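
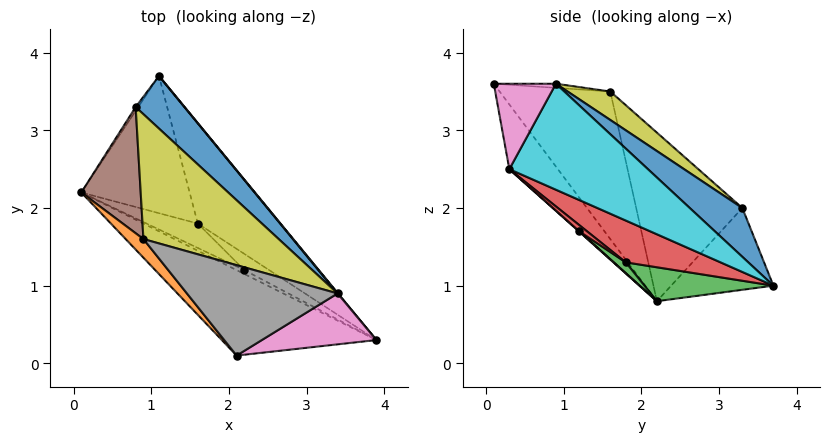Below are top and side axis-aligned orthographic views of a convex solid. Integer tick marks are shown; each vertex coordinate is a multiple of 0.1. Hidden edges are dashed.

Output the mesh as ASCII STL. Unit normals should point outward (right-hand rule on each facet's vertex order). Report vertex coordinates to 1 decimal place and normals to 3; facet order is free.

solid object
 facet normal -0.205 -0.848 -0.489
  outer loop
   vertex 2.1 0.1 3.6
   vertex 0.1 2.2 0.8
   vertex 3.9 0.3 2.5
  endloop
 endfacet
 facet normal -0.780 -0.618 0.094
  outer loop
   vertex 0.9 1.6 3.5
   vertex 0.1 2.2 0.8
   vertex 2.1 0.1 3.6
  endloop
 endfacet
 facet normal 0.298 -0.072 -0.952
  outer loop
   vertex 1.6 1.8 1.3
   vertex 0.1 2.2 0.8
   vertex 1.1 3.7 1.0
  endloop
 endfacet
 facet normal 0.451 -0.022 -0.892
  outer loop
   vertex 1.6 1.8 1.3
   vertex 1.1 3.7 1.0
   vertex 3.9 0.3 2.5
  endloop
 endfacet
 facet normal -0.830 0.557 -0.026
  outer loop
   vertex 0.8 3.3 2.0
   vertex 1.1 3.7 1.0
   vertex 0.1 2.2 0.8
  endloop
 endfacet
 facet normal -0.918 0.231 0.323
  outer loop
   vertex 0.8 3.3 2.0
   vertex 0.1 2.2 0.8
   vertex 0.9 1.6 3.5
  endloop
 endfacet
 facet normal 0.429 -0.697 0.575
  outer loop
   vertex 3.4 0.9 3.6
   vertex 2.1 0.1 3.6
   vertex 3.9 0.3 2.5
  endloop
 endfacet
 facet normal -0.027 0.045 0.999
  outer loop
   vertex 3.4 0.9 3.6
   vertex 0.9 1.6 3.5
   vertex 2.1 0.1 3.6
  endloop
 endfacet
 facet normal 0.155 0.659 0.736
  outer loop
   vertex 3.4 0.9 3.6
   vertex 0.8 3.3 2.0
   vertex 0.9 1.6 3.5
  endloop
 endfacet
 facet normal 0.771 0.637 0.003
  outer loop
   vertex 3.4 0.9 3.6
   vertex 3.9 0.3 2.5
   vertex 1.1 3.7 1.0
  endloop
 endfacet
 facet normal 0.444 0.778 0.444
  outer loop
   vertex 3.4 0.9 3.6
   vertex 1.1 3.7 1.0
   vertex 0.8 3.3 2.0
  endloop
 endfacet
 facet normal 0.041 -0.619 -0.784
  outer loop
   vertex 2.2 1.2 1.7
   vertex 3.9 0.3 2.5
   vertex 0.1 2.2 0.8
  endloop
 endfacet
 facet normal 0.190 -0.406 -0.894
  outer loop
   vertex 2.2 1.2 1.7
   vertex 0.1 2.2 0.8
   vertex 1.6 1.8 1.3
  endloop
 endfacet
 facet normal 0.225 -0.375 -0.899
  outer loop
   vertex 2.2 1.2 1.7
   vertex 1.6 1.8 1.3
   vertex 3.9 0.3 2.5
  endloop
 endfacet
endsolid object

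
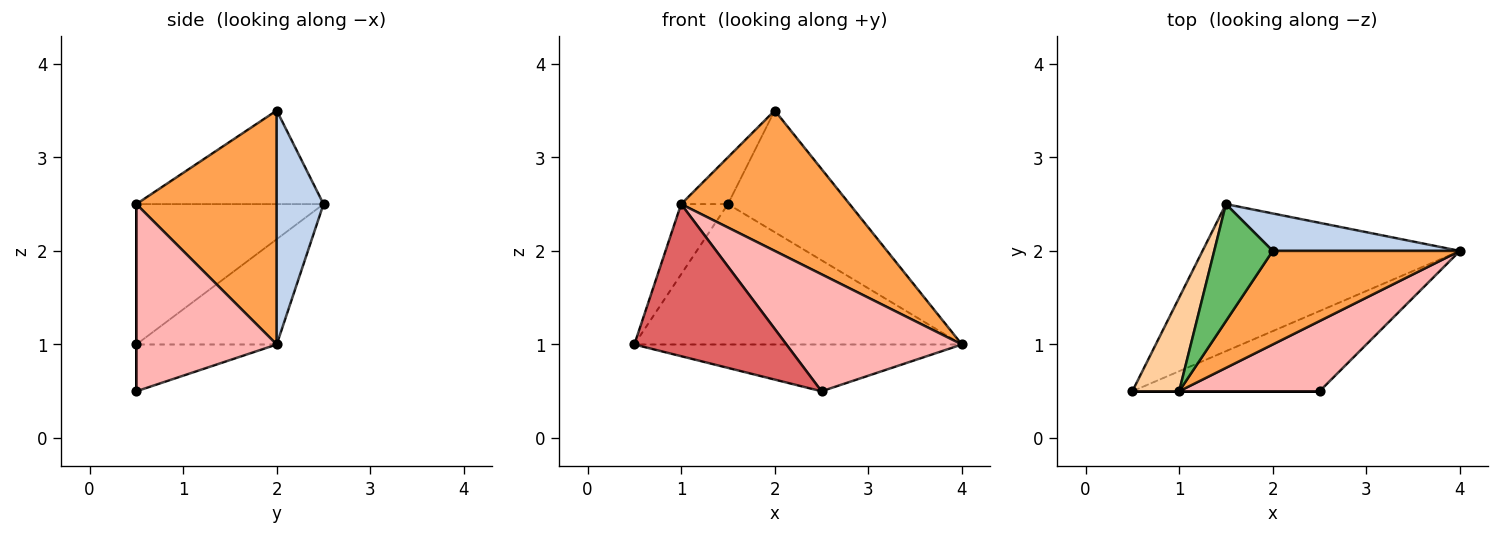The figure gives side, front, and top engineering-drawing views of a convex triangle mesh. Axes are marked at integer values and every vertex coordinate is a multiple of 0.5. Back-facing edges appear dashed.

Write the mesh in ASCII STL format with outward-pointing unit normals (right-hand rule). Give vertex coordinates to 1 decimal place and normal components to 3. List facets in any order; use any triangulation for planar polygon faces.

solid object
 facet normal -0.284 0.662 -0.694
  outer loop
   vertex 1.5 2.5 2.5
   vertex 4.0 2.0 1.0
   vertex 0.5 0.5 1.0
  endloop
 endfacet
 facet normal 0.345 0.897 0.276
  outer loop
   vertex 2.0 2.0 3.5
   vertex 4.0 2.0 1.0
   vertex 1.5 2.5 2.5
  endloop
 endfacet
 facet normal 0.570 -0.684 0.456
  outer loop
   vertex 1.0 0.5 2.5
   vertex 4.0 2.0 1.0
   vertex 2.0 2.0 3.5
  endloop
 endfacet
 facet normal -0.923 0.231 0.308
  outer loop
   vertex 1.0 0.5 2.5
   vertex 1.5 2.5 2.5
   vertex 0.5 0.5 1.0
  endloop
 endfacet
 facet normal -0.830 0.207 0.518
  outer loop
   vertex 1.0 0.5 2.5
   vertex 2.0 2.0 3.5
   vertex 1.5 2.5 2.5
  endloop
 endfacet
 facet normal -0.211 0.493 -0.844
  outer loop
   vertex 2.5 0.5 0.5
   vertex 0.5 0.5 1.0
   vertex 4.0 2.0 1.0
  endloop
 endfacet
 facet normal 0.000 -1.000 0.000
  outer loop
   vertex 2.5 0.5 0.5
   vertex 1.0 0.5 2.5
   vertex 0.5 0.5 1.0
  endloop
 endfacet
 facet normal 0.566 -0.707 0.424
  outer loop
   vertex 2.5 0.5 0.5
   vertex 4.0 2.0 1.0
   vertex 1.0 0.5 2.5
  endloop
 endfacet
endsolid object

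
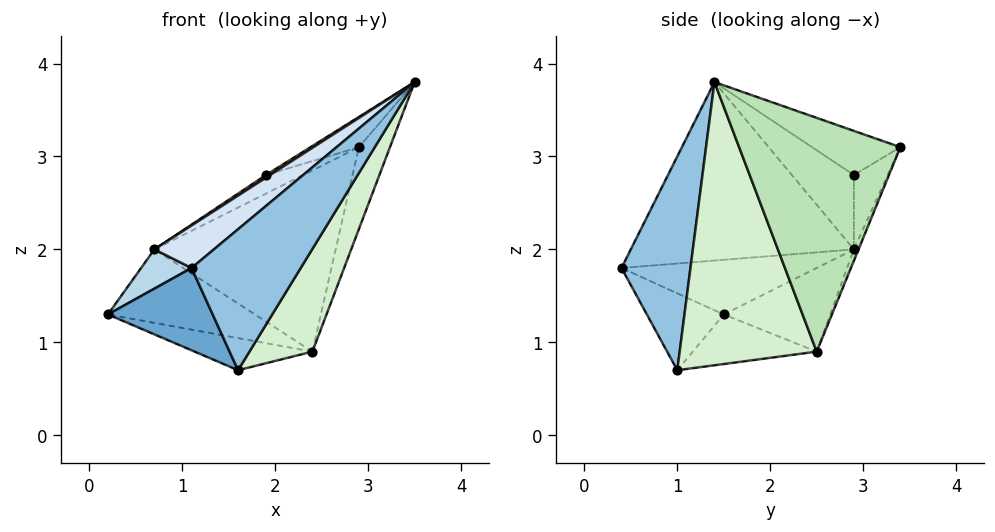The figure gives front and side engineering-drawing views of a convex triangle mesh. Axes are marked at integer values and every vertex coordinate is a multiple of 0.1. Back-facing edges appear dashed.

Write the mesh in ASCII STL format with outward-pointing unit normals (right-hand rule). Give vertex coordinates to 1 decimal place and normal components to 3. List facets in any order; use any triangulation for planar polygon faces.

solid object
 facet normal -0.483 -0.658 -0.578
  outer loop
   vertex 1.1 0.4 1.8
   vertex 0.2 1.5 1.3
   vertex 1.6 1.0 0.7
  endloop
 endfacet
 facet normal 0.522 -0.826 -0.213
  outer loop
   vertex 1.1 0.4 1.8
   vertex 1.6 1.0 0.7
   vertex 3.5 1.4 3.8
  endloop
 endfacet
 facet normal -0.622 -0.161 0.766
  outer loop
   vertex 0.7 2.9 2.0
   vertex 0.2 1.5 1.3
   vertex 1.1 0.4 1.8
  endloop
 endfacet
 facet normal -0.592 -0.158 0.790
  outer loop
   vertex 0.7 2.9 2.0
   vertex 1.1 0.4 1.8
   vertex 3.5 1.4 3.8
  endloop
 endfacet
 facet normal -0.374 0.205 0.905
  outer loop
   vertex 1.9 2.9 2.8
   vertex 3.5 1.4 3.8
   vertex 2.9 3.4 3.1
  endloop
 endfacet
 facet normal -0.554 -0.037 0.831
  outer loop
   vertex 1.9 2.9 2.8
   vertex 0.7 2.9 2.0
   vertex 3.5 1.4 3.8
  endloop
 endfacet
 facet normal -0.474 0.521 0.710
  outer loop
   vertex 1.9 2.9 2.8
   vertex 2.9 3.4 3.1
   vertex 0.7 2.9 2.0
  endloop
 endfacet
 facet normal -0.024 0.927 -0.374
  outer loop
   vertex 2.4 2.5 0.9
   vertex 0.7 2.9 2.0
   vertex 2.9 3.4 3.1
  endloop
 endfacet
 facet normal -0.293 0.278 -0.915
  outer loop
   vertex 2.4 2.5 0.9
   vertex 1.6 1.0 0.7
   vertex 0.2 1.5 1.3
  endloop
 endfacet
 facet normal -0.375 0.518 -0.768
  outer loop
   vertex 2.4 2.5 0.9
   vertex 0.2 1.5 1.3
   vertex 0.7 2.9 2.0
  endloop
 endfacet
 facet normal 0.940 0.181 -0.288
  outer loop
   vertex 2.4 2.5 0.9
   vertex 2.9 3.4 3.1
   vertex 3.5 1.4 3.8
  endloop
 endfacet
 facet normal 0.812 -0.373 -0.449
  outer loop
   vertex 2.4 2.5 0.9
   vertex 3.5 1.4 3.8
   vertex 1.6 1.0 0.7
  endloop
 endfacet
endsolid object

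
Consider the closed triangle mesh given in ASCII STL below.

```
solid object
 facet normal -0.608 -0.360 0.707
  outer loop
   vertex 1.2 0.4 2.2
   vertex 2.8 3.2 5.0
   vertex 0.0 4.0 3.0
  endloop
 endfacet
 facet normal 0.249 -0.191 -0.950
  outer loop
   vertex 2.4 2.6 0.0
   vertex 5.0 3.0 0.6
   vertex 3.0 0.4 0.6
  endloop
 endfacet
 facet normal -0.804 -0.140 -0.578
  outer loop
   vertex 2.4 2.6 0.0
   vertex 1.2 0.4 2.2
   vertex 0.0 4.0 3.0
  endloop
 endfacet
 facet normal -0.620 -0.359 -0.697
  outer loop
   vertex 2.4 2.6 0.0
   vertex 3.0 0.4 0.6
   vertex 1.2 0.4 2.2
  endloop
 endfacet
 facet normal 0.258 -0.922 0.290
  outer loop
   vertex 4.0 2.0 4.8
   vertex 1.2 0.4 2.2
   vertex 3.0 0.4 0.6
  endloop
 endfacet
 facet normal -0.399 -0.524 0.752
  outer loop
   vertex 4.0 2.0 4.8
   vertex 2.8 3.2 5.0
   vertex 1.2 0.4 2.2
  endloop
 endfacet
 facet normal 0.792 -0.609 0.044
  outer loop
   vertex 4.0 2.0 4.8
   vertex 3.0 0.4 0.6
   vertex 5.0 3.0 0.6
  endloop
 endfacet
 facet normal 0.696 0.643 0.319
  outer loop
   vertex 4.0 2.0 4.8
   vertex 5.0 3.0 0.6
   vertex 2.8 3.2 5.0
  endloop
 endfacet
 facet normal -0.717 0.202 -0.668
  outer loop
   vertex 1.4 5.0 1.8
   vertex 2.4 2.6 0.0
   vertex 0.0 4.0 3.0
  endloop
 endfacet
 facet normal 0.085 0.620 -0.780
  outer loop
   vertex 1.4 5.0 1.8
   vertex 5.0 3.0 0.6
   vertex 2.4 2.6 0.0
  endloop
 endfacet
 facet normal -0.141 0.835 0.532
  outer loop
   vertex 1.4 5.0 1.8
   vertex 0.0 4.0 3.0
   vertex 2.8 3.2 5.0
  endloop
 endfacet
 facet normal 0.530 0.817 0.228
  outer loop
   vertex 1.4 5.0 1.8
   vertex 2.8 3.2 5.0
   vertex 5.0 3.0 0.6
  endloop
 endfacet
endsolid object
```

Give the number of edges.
18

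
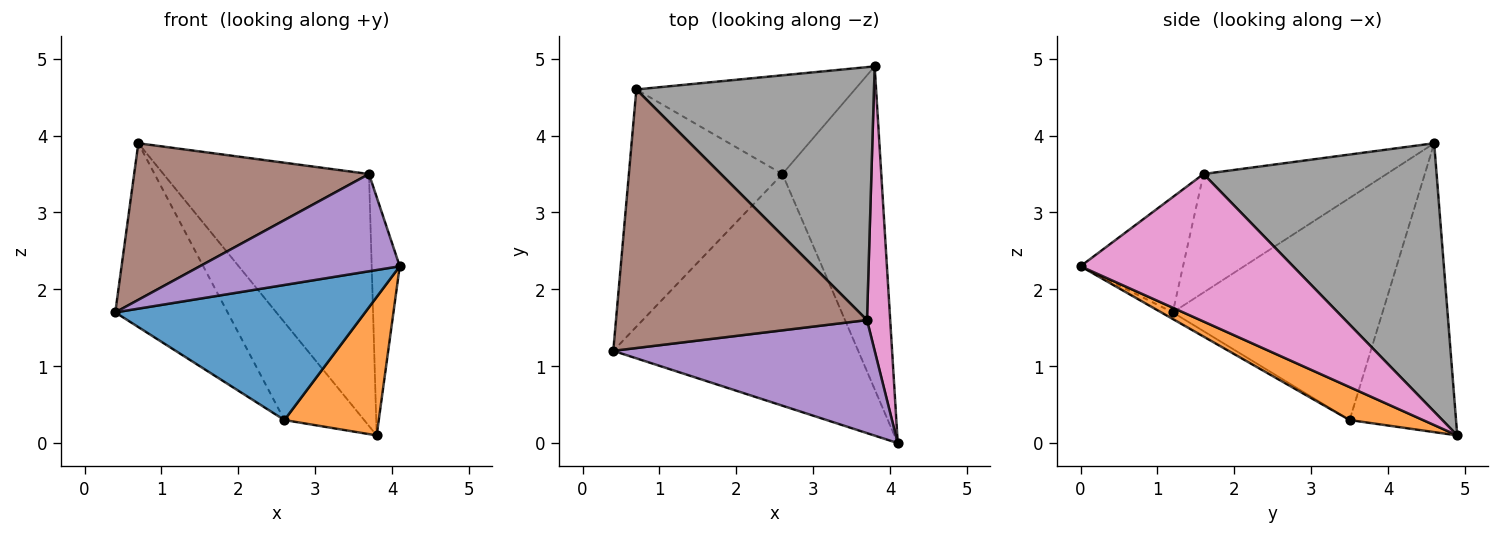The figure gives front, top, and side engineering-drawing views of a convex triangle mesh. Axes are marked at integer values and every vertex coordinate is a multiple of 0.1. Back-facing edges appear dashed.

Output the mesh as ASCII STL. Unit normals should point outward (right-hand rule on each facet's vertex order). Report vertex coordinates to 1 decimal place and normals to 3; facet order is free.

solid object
 facet normal -0.023 -0.503 -0.864
  outer loop
   vertex 2.6 3.5 0.3
   vertex 4.1 0.0 2.3
   vertex 0.4 1.2 1.7
  endloop
 endfacet
 facet normal 0.293 -0.377 -0.879
  outer loop
   vertex 2.6 3.5 0.3
   vertex 3.8 4.9 0.1
   vertex 4.1 0.0 2.3
  endloop
 endfacet
 facet normal -0.753 0.403 -0.520
  outer loop
   vertex 2.6 3.5 0.3
   vertex 0.4 1.2 1.7
   vertex 0.7 4.6 3.9
  endloop
 endfacet
 facet normal -0.685 0.513 -0.518
  outer loop
   vertex 2.6 3.5 0.3
   vertex 0.7 4.6 3.9
   vertex 3.8 4.9 0.1
  endloop
 endfacet
 facet normal -0.317 -0.618 0.719
  outer loop
   vertex 3.7 1.6 3.5
   vertex 0.4 1.2 1.7
   vertex 4.1 0.0 2.3
  endloop
 endfacet
 facet normal -0.374 -0.480 0.793
  outer loop
   vertex 3.7 1.6 3.5
   vertex 0.7 4.6 3.9
   vertex 0.4 1.2 1.7
  endloop
 endfacet
 facet normal 0.980 0.129 0.154
  outer loop
   vertex 3.7 1.6 3.5
   vertex 4.1 0.0 2.3
   vertex 3.8 4.9 0.1
  endloop
 endfacet
 facet normal 0.625 0.551 0.553
  outer loop
   vertex 3.7 1.6 3.5
   vertex 3.8 4.9 0.1
   vertex 0.7 4.6 3.9
  endloop
 endfacet
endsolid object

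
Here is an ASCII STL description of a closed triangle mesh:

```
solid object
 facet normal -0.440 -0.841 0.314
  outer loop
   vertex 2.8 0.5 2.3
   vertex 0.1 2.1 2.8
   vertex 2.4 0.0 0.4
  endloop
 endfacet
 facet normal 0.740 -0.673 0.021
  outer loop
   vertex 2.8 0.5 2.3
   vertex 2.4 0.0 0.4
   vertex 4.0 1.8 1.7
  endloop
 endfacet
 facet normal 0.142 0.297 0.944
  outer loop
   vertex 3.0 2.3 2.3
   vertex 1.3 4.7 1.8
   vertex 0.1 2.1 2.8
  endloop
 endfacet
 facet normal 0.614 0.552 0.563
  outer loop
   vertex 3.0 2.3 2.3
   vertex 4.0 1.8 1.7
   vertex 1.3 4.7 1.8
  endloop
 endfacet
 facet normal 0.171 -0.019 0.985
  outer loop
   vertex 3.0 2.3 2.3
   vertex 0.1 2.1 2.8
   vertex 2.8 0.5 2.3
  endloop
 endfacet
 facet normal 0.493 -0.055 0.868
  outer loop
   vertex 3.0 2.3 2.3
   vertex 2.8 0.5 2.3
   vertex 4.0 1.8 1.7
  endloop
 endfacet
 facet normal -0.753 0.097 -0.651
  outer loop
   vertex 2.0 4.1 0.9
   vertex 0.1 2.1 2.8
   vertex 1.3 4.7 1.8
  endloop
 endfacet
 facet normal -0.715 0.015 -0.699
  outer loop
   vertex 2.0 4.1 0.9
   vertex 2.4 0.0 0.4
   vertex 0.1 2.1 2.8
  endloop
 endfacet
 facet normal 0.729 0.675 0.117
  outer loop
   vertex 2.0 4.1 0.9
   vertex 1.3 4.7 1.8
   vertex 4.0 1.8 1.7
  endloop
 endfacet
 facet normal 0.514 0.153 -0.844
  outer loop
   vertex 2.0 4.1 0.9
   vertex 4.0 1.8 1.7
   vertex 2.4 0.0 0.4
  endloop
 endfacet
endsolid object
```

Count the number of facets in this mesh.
10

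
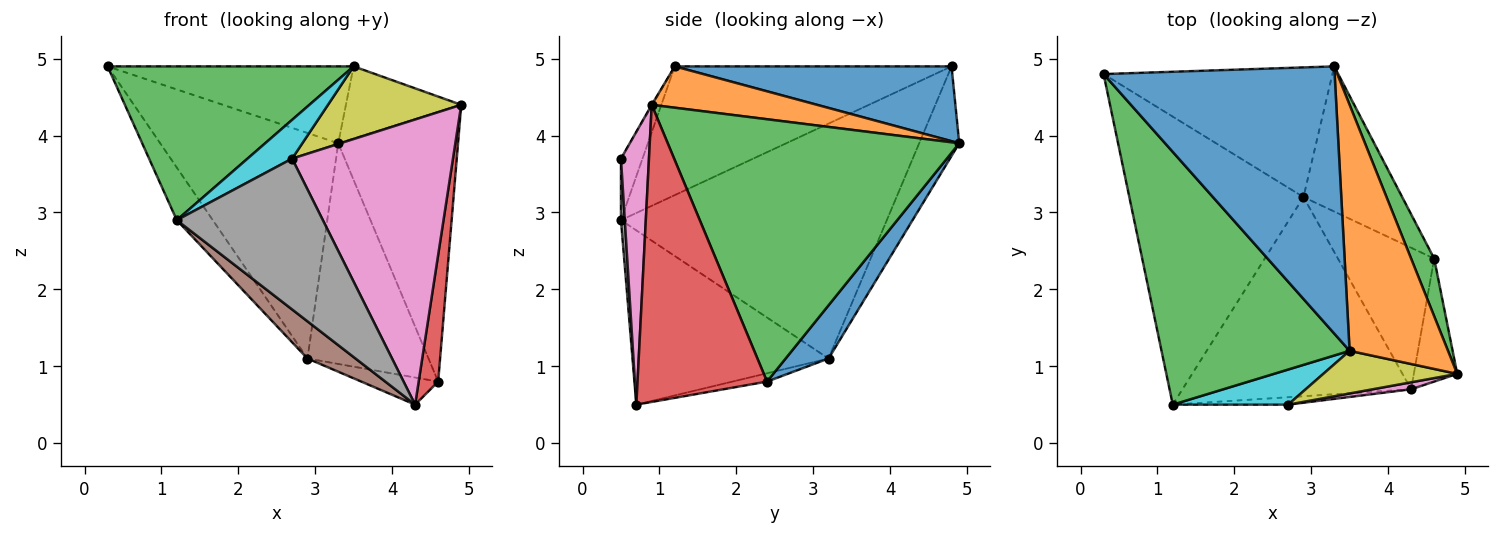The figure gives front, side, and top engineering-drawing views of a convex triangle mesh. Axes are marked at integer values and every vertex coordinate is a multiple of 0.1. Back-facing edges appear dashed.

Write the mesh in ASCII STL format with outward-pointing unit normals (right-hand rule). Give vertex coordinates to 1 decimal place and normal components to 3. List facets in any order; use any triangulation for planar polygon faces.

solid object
 facet normal 0.297 0.264 0.918
  outer loop
   vertex 3.5 1.2 4.9
   vertex 3.3 4.9 3.9
   vertex 0.3 4.8 4.9
  endloop
 endfacet
 facet normal 0.374 0.261 0.890
  outer loop
   vertex 3.5 1.2 4.9
   vertex 4.9 0.9 4.4
   vertex 3.3 4.9 3.9
  endloop
 endfacet
 facet normal -0.505 -0.449 0.738
  outer loop
   vertex 3.5 1.2 4.9
   vertex 0.3 4.8 4.9
   vertex 1.2 0.5 2.9
  endloop
 endfacet
 facet normal -0.191 0.851 -0.489
  outer loop
   vertex 2.9 3.2 1.1
   vertex 0.3 4.8 4.9
   vertex 3.3 4.9 3.9
  endloop
 endfacet
 facet normal -0.799 0.108 -0.592
  outer loop
   vertex 2.9 3.2 1.1
   vertex 1.2 0.5 2.9
   vertex 0.3 4.8 4.9
  endloop
 endfacet
 facet normal -0.600 -0.147 -0.787
  outer loop
   vertex 2.9 3.2 1.1
   vertex 4.3 0.7 0.5
   vertex 1.2 0.5 2.9
  endloop
 endfacet
 facet normal 0.171 -0.985 0.024
  outer loop
   vertex 2.7 0.5 3.7
   vertex 4.3 0.7 0.5
   vertex 4.9 0.9 4.4
  endloop
 endfacet
 facet normal 0.026 -0.998 -0.049
  outer loop
   vertex 2.7 0.5 3.7
   vertex 1.2 0.5 2.9
   vertex 4.3 0.7 0.5
  endloop
 endfacet
 facet normal -0.004 -0.863 0.506
  outer loop
   vertex 2.7 0.5 3.7
   vertex 4.9 0.9 4.4
   vertex 3.5 1.2 4.9
  endloop
 endfacet
 facet normal -0.337 -0.698 0.632
  outer loop
   vertex 2.7 0.5 3.7
   vertex 3.5 1.2 4.9
   vertex 1.2 0.5 2.9
  endloop
 endfacet
 facet normal 0.284 0.801 -0.527
  outer loop
   vertex 4.6 2.4 0.8
   vertex 2.9 3.2 1.1
   vertex 3.3 4.9 3.9
  endloop
 endfacet
 facet normal -0.084 0.188 -0.979
  outer loop
   vertex 4.6 2.4 0.8
   vertex 4.3 0.7 0.5
   vertex 2.9 3.2 1.1
  endloop
 endfacet
 facet normal 0.922 0.379 0.081
  outer loop
   vertex 4.6 2.4 0.8
   vertex 3.3 4.9 3.9
   vertex 4.9 0.9 4.4
  endloop
 endfacet
 facet normal 0.979 -0.147 -0.143
  outer loop
   vertex 4.6 2.4 0.8
   vertex 4.9 0.9 4.4
   vertex 4.3 0.7 0.5
  endloop
 endfacet
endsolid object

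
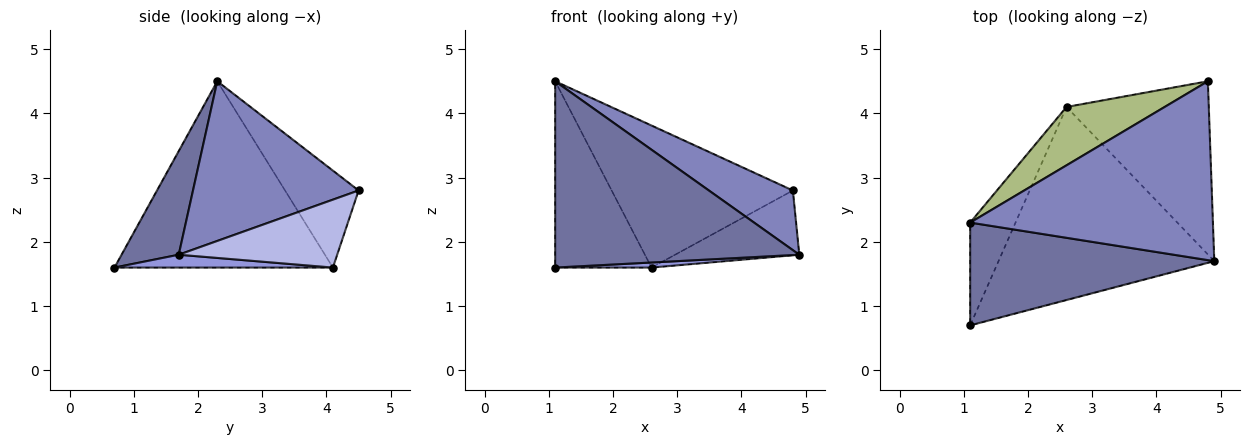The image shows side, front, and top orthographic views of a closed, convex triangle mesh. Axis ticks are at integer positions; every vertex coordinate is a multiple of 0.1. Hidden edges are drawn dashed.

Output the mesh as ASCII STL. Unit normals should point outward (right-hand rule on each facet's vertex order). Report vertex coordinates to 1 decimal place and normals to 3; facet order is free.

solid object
 facet normal 0.201 -0.858 0.473
  outer loop
   vertex 1.1 2.3 4.5
   vertex 1.1 0.7 1.6
   vertex 4.9 1.7 1.8
  endloop
 endfacet
 facet normal 0.529 -0.269 0.805
  outer loop
   vertex 1.1 2.3 4.5
   vertex 4.9 1.7 1.8
   vertex 4.8 4.5 2.8
  endloop
 endfacet
 facet normal 0.059 -0.026 -0.998
  outer loop
   vertex 2.6 4.1 1.6
   vertex 4.9 1.7 1.8
   vertex 1.1 0.7 1.6
  endloop
 endfacet
 facet normal 0.408 0.320 -0.855
  outer loop
   vertex 2.6 4.1 1.6
   vertex 4.8 4.5 2.8
   vertex 4.9 1.7 1.8
  endloop
 endfacet
 facet normal -0.893 0.394 -0.217
  outer loop
   vertex 2.6 4.1 1.6
   vertex 1.1 0.7 1.6
   vertex 1.1 2.3 4.5
  endloop
 endfacet
 facet normal -0.351 0.866 0.356
  outer loop
   vertex 2.6 4.1 1.6
   vertex 1.1 2.3 4.5
   vertex 4.8 4.5 2.8
  endloop
 endfacet
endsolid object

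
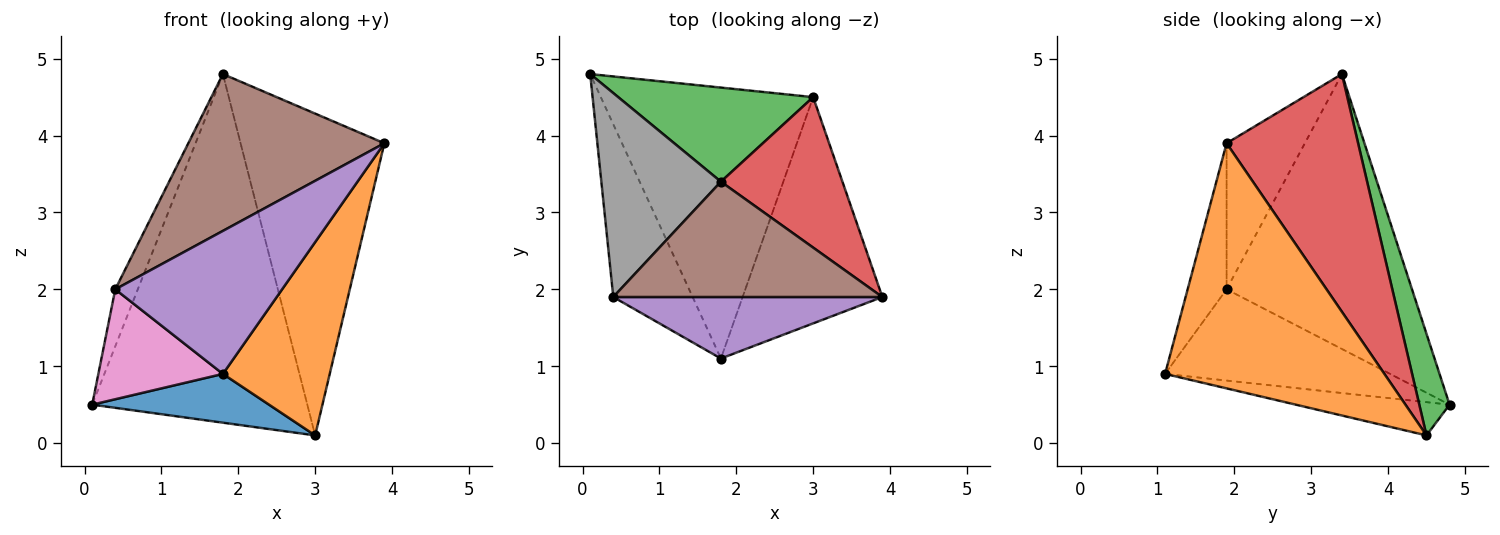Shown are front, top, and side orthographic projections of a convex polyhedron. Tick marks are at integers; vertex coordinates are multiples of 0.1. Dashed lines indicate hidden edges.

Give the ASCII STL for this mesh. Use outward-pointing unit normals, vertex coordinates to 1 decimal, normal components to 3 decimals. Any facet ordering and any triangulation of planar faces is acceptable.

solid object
 facet normal -0.152 -0.175 -0.973
  outer loop
   vertex 3.0 4.5 0.1
   vertex 1.8 1.1 0.9
   vertex 0.1 4.8 0.5
  endloop
 endfacet
 facet normal 0.800 -0.390 -0.456
  outer loop
   vertex 3.0 4.5 0.1
   vertex 3.9 1.9 3.9
   vertex 1.8 1.1 0.9
  endloop
 endfacet
 facet normal 0.135 0.957 0.258
  outer loop
   vertex 1.8 3.4 4.8
   vertex 3.0 4.5 0.1
   vertex 0.1 4.8 0.5
  endloop
 endfacet
 facet normal 0.638 0.698 0.326
  outer loop
   vertex 1.8 3.4 4.8
   vertex 3.9 1.9 3.9
   vertex 3.0 4.5 0.1
  endloop
 endfacet
 facet normal -0.210 -0.898 0.386
  outer loop
   vertex 0.4 1.9 2.0
   vertex 1.8 1.1 0.9
   vertex 3.9 1.9 3.9
  endloop
 endfacet
 facet normal -0.306 -0.767 0.564
  outer loop
   vertex 0.4 1.9 2.0
   vertex 3.9 1.9 3.9
   vertex 1.8 3.4 4.8
  endloop
 endfacet
 facet normal -0.696 -0.385 -0.606
  outer loop
   vertex 0.4 1.9 2.0
   vertex 0.1 4.8 0.5
   vertex 1.8 1.1 0.9
  endloop
 endfacet
 facet normal -0.911 0.111 0.396
  outer loop
   vertex 0.4 1.9 2.0
   vertex 1.8 3.4 4.8
   vertex 0.1 4.8 0.5
  endloop
 endfacet
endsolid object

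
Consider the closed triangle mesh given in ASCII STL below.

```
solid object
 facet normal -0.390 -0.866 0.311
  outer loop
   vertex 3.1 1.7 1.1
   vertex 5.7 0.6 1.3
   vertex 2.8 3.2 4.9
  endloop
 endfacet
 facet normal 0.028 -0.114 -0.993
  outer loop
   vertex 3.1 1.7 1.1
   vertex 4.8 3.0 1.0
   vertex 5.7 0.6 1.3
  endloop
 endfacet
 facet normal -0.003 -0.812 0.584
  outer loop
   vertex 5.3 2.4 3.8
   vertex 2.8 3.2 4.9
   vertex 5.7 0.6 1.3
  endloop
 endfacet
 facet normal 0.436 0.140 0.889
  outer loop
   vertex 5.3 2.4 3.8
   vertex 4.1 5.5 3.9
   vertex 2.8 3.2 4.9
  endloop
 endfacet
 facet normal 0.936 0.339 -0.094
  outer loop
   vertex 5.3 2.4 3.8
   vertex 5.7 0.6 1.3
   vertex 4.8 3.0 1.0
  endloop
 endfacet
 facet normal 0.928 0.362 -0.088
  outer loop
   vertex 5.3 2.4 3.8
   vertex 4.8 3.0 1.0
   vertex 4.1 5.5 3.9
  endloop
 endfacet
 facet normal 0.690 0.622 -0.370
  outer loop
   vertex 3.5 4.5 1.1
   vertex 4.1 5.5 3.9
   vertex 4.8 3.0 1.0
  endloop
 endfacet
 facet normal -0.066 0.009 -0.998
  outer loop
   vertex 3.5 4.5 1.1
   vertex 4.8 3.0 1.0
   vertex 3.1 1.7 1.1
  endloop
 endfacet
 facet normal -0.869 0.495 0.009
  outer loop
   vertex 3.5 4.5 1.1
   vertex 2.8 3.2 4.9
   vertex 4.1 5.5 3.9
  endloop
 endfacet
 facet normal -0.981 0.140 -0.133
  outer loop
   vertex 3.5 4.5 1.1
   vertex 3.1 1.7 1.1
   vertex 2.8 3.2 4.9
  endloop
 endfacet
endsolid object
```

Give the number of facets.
10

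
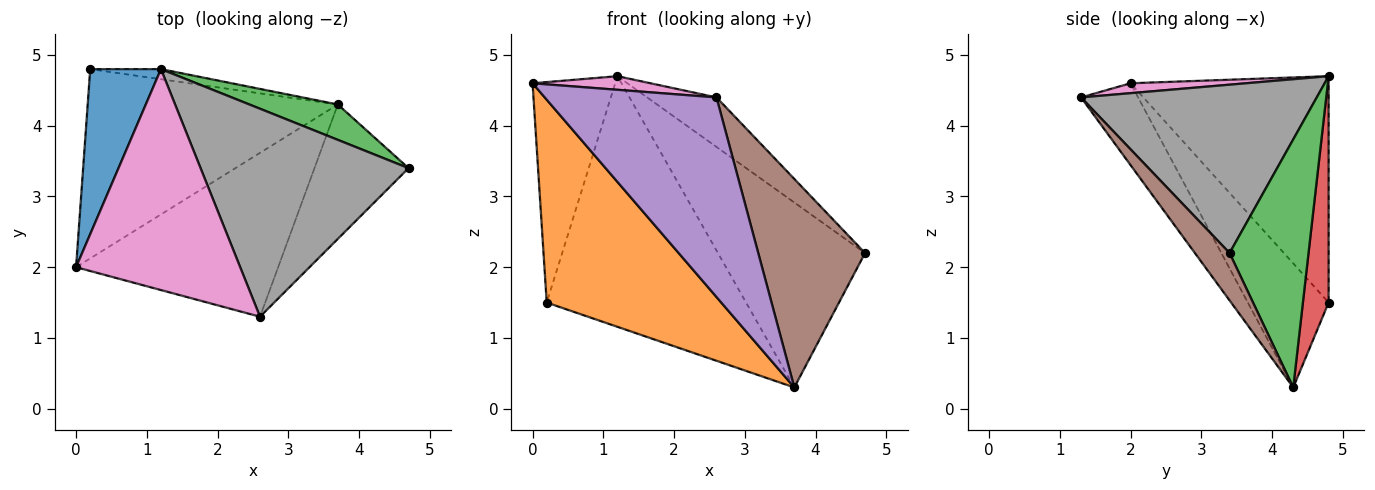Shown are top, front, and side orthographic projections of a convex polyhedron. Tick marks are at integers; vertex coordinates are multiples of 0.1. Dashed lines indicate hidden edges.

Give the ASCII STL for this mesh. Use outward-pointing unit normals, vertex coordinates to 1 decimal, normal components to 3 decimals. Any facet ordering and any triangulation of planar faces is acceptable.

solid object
 facet normal -0.887 0.370 0.277
  outer loop
   vertex 1.2 4.8 4.7
   vertex 0.2 4.8 1.5
   vertex 0.0 2.0 4.6
  endloop
 endfacet
 facet normal -0.321 -0.693 -0.646
  outer loop
   vertex 3.7 4.3 0.3
   vertex 0.0 2.0 4.6
   vertex 0.2 4.8 1.5
  endloop
 endfacet
 facet normal 0.466 0.869 0.166
  outer loop
   vertex 3.7 4.3 0.3
   vertex 1.2 4.8 4.7
   vertex 4.7 3.4 2.2
  endloop
 endfacet
 facet normal 0.128 0.991 -0.040
  outer loop
   vertex 3.7 4.3 0.3
   vertex 0.2 4.8 1.5
   vertex 1.2 4.8 4.7
  endloop
 endfacet
 facet normal -0.249 -0.749 -0.615
  outer loop
   vertex 2.6 1.3 4.4
   vertex 0.0 2.0 4.6
   vertex 3.7 4.3 0.3
  endloop
 endfacet
 facet normal 0.263 -0.811 -0.523
  outer loop
   vertex 2.6 1.3 4.4
   vertex 3.7 4.3 0.3
   vertex 4.7 3.4 2.2
  endloop
 endfacet
 facet normal 0.060 -0.061 0.996
  outer loop
   vertex 2.6 1.3 4.4
   vertex 1.2 4.8 4.7
   vertex 0.0 2.0 4.6
  endloop
 endfacet
 facet normal 0.619 0.182 0.764
  outer loop
   vertex 2.6 1.3 4.4
   vertex 4.7 3.4 2.2
   vertex 1.2 4.8 4.7
  endloop
 endfacet
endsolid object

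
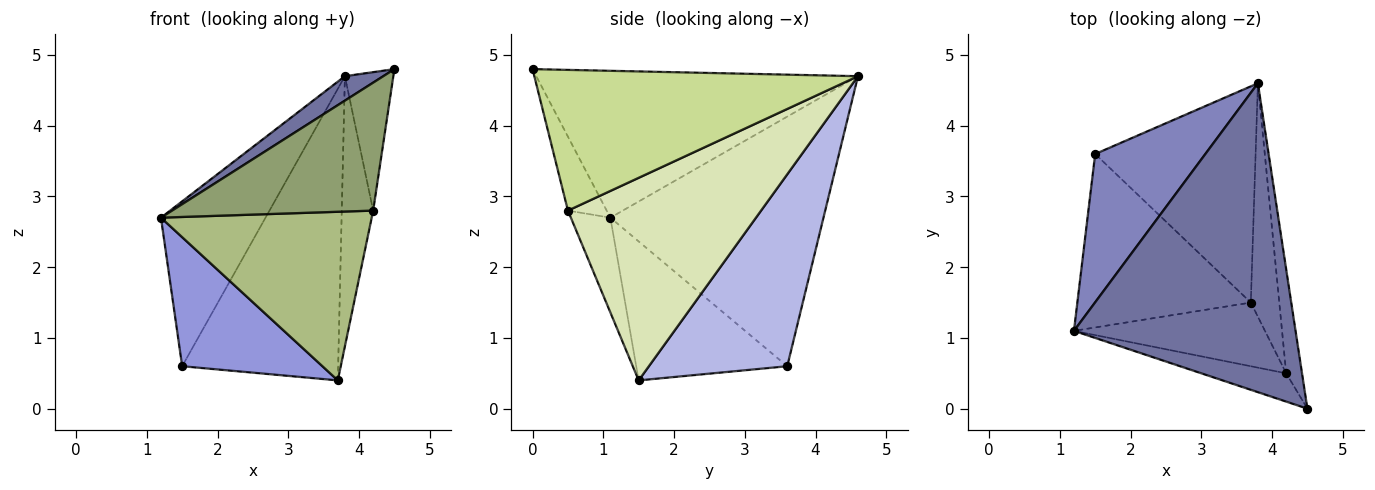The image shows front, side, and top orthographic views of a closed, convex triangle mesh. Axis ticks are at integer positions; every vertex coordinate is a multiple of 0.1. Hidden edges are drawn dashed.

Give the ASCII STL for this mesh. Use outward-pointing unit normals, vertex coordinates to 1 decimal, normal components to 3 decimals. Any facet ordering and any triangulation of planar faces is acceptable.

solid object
 facet normal -0.551 -0.066 0.832
  outer loop
   vertex 3.8 4.6 4.7
   vertex 1.2 1.1 2.7
   vertex 4.5 0.0 4.8
  endloop
 endfacet
 facet normal -0.835 0.410 0.368
  outer loop
   vertex 1.5 3.6 0.6
   vertex 1.2 1.1 2.7
   vertex 3.8 4.6 4.7
  endloop
 endfacet
 facet normal -0.541 -0.502 -0.675
  outer loop
   vertex 1.5 3.6 0.6
   vertex 3.7 1.5 0.4
   vertex 1.2 1.1 2.7
  endloop
 endfacet
 facet normal 0.580 0.654 -0.485
  outer loop
   vertex 1.5 3.6 0.6
   vertex 3.8 4.6 4.7
   vertex 3.7 1.5 0.4
  endloop
 endfacet
 facet normal -0.185 -0.960 -0.212
  outer loop
   vertex 4.2 0.5 2.8
   vertex 4.5 0.0 4.8
   vertex 1.2 1.1 2.7
  endloop
 endfacet
 facet normal -0.173 -0.921 -0.348
  outer loop
   vertex 4.2 0.5 2.8
   vertex 1.2 1.1 2.7
   vertex 3.7 1.5 0.4
  endloop
 endfacet
 facet normal 0.983 0.147 -0.111
  outer loop
   vertex 4.2 0.5 2.8
   vertex 3.8 4.6 4.7
   vertex 4.5 0.0 4.8
  endloop
 endfacet
 facet normal 0.978 0.159 -0.137
  outer loop
   vertex 4.2 0.5 2.8
   vertex 3.7 1.5 0.4
   vertex 3.8 4.6 4.7
  endloop
 endfacet
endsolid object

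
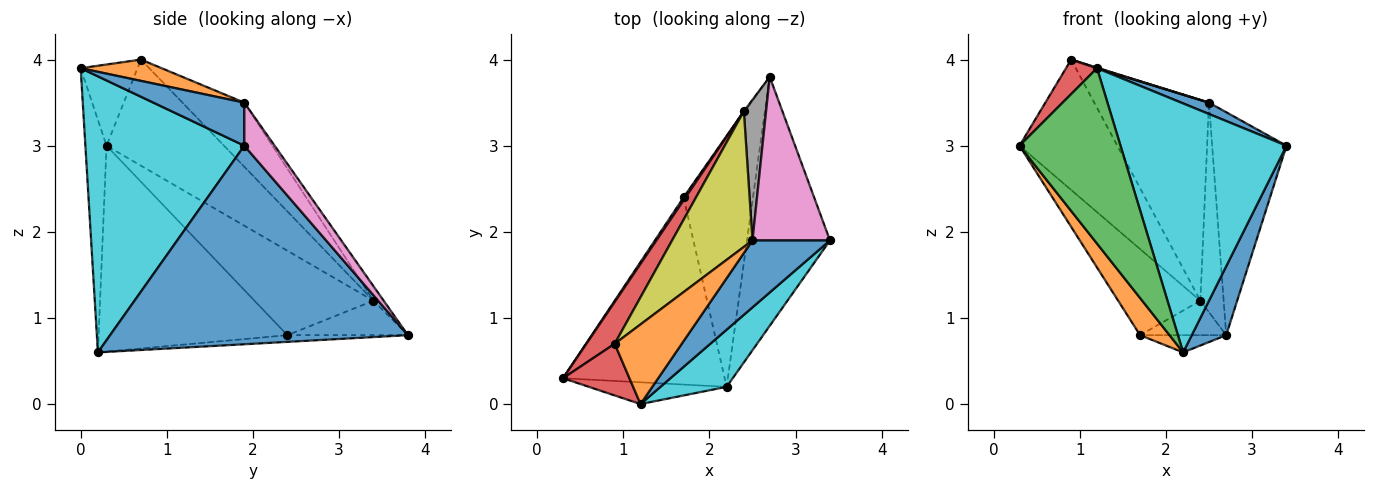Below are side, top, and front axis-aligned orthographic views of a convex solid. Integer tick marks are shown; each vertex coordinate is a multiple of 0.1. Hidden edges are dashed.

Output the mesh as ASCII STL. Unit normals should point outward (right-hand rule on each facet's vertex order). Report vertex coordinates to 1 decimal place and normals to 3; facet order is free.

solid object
 facet normal 0.917 -0.106 -0.384
  outer loop
   vertex 2.2 0.2 0.6
   vertex 2.7 3.8 0.8
   vertex 3.4 1.9 3.0
  endloop
 endfacet
 facet normal -0.781 -0.122 -0.613
  outer loop
   vertex 1.7 2.4 0.8
   vertex 2.2 0.2 0.6
   vertex 0.3 0.3 3.0
  endloop
 endfacet
 facet normal -0.096 0.068 -0.993
  outer loop
   vertex 1.7 2.4 0.8
   vertex 2.7 3.8 0.8
   vertex 2.2 0.2 0.6
  endloop
 endfacet
 facet normal -0.753 0.627 0.201
  outer loop
   vertex 2.4 3.4 1.2
   vertex 0.3 0.3 3.0
   vertex 0.9 0.7 4.0
  endloop
 endfacet
 facet normal -0.823 0.568 0.019
  outer loop
   vertex 2.4 3.4 1.2
   vertex 1.7 2.4 0.8
   vertex 0.3 0.3 3.0
  endloop
 endfacet
 facet normal -0.813 0.581 -0.029
  outer loop
   vertex 2.4 3.4 1.2
   vertex 2.7 3.8 0.8
   vertex 1.7 2.4 0.8
  endloop
 endfacet
 facet normal 0.312 0.766 0.562
  outer loop
   vertex 2.5 1.9 3.5
   vertex 3.4 1.9 3.0
   vertex 2.7 3.8 0.8
  endloop
 endfacet
 facet normal -0.342 0.780 0.524
  outer loop
   vertex 2.5 1.9 3.5
   vertex 2.7 3.8 0.8
   vertex 2.4 3.4 1.2
  endloop
 endfacet
 facet normal -0.408 0.757 0.511
  outer loop
   vertex 2.5 1.9 3.5
   vertex 2.4 3.4 1.2
   vertex 0.9 0.7 4.0
  endloop
 endfacet
 facet normal 0.682 -0.713 0.164
  outer loop
   vertex 1.2 0.0 3.9
   vertex 2.2 0.2 0.6
   vertex 3.4 1.9 3.0
  endloop
 endfacet
 facet normal 0.480 -0.147 0.865
  outer loop
   vertex 1.2 0.0 3.9
   vertex 3.4 1.9 3.0
   vertex 2.5 1.9 3.5
  endloop
 endfacet
 facet normal 0.303 -0.006 0.953
  outer loop
   vertex 1.2 0.0 3.9
   vertex 2.5 1.9 3.5
   vertex 0.9 0.7 4.0
  endloop
 endfacet
 facet normal -0.203 -0.972 -0.121
  outer loop
   vertex 1.2 0.0 3.9
   vertex 0.3 0.3 3.0
   vertex 2.2 0.2 0.6
  endloop
 endfacet
 facet normal -0.713 -0.389 0.583
  outer loop
   vertex 1.2 0.0 3.9
   vertex 0.9 0.7 4.0
   vertex 0.3 0.3 3.0
  endloop
 endfacet
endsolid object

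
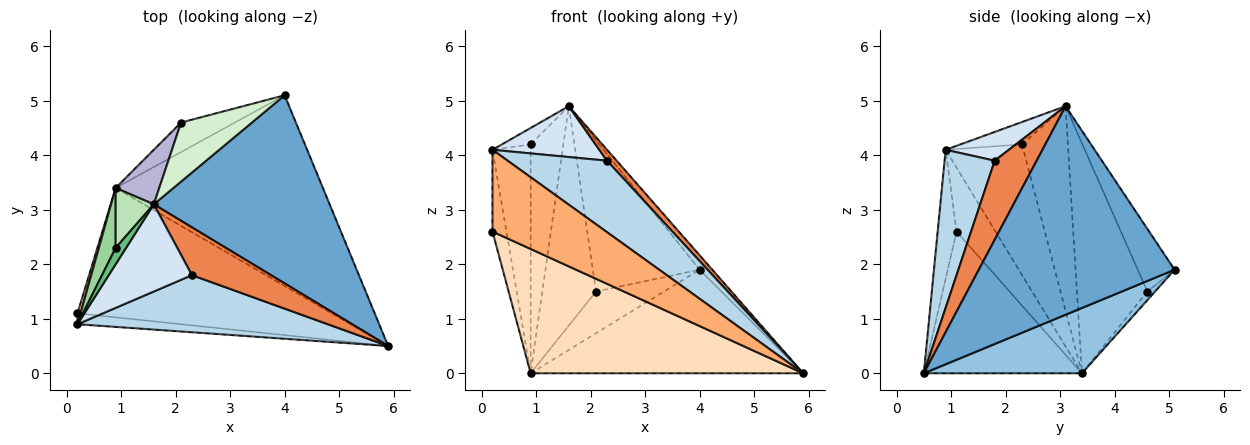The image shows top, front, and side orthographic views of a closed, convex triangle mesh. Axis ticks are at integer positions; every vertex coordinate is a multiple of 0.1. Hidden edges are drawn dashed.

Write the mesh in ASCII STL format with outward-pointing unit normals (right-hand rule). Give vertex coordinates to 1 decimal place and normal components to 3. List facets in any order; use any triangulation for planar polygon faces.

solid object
 facet normal 0.764 0.049 0.644
  outer loop
   vertex 1.6 3.1 4.9
   vertex 5.9 0.5 0.0
   vertex 4.0 5.1 1.9
  endloop
 endfacet
 facet normal 0.267 0.460 -0.847
  outer loop
   vertex 0.9 3.4 0.0
   vertex 4.0 5.1 1.9
   vertex 5.9 0.5 0.0
  endloop
 endfacet
 facet normal 0.367 -0.727 0.581
  outer loop
   vertex 2.3 1.8 3.9
   vertex 0.2 0.9 4.1
   vertex 5.9 0.5 0.0
  endloop
 endfacet
 facet normal 0.286 -0.483 0.828
  outer loop
   vertex 2.3 1.8 3.9
   vertex 1.6 3.1 4.9
   vertex 0.2 0.9 4.1
  endloop
 endfacet
 facet normal 0.698 -0.161 0.698
  outer loop
   vertex 2.3 1.8 3.9
   vertex 5.9 0.5 0.0
   vertex 1.6 3.1 4.9
  endloop
 endfacet
 facet normal -0.162 -0.978 -0.130
  outer loop
   vertex 0.2 1.1 2.6
   vertex 5.9 0.5 0.0
   vertex 0.2 0.9 4.1
  endloop
 endfacet
 facet normal -0.940 0.337 0.045
  outer loop
   vertex 0.2 1.1 2.6
   vertex 0.2 0.9 4.1
   vertex 0.9 3.4 0.0
  endloop
 endfacet
 facet normal -0.373 -0.643 -0.669
  outer loop
   vertex 0.2 1.1 2.6
   vertex 0.9 3.4 0.0
   vertex 5.9 0.5 0.0
  endloop
 endfacet
 facet normal -0.835 0.389 0.389
  outer loop
   vertex 0.9 2.3 4.2
   vertex 0.2 0.9 4.1
   vertex 1.6 3.1 4.9
  endloop
 endfacet
 facet normal -0.892 0.438 0.115
  outer loop
   vertex 0.9 2.3 4.2
   vertex 0.9 3.4 0.0
   vertex 0.2 0.9 4.1
  endloop
 endfacet
 facet normal -0.805 0.573 0.150
  outer loop
   vertex 0.9 2.3 4.2
   vertex 1.6 3.1 4.9
   vertex 0.9 3.4 0.0
  endloop
 endfacet
 facet normal -0.306 0.887 0.346
  outer loop
   vertex 2.1 4.6 1.5
   vertex 1.6 3.1 4.9
   vertex 4.0 5.1 1.9
  endloop
 endfacet
 facet normal -0.093 0.812 -0.576
  outer loop
   vertex 2.1 4.6 1.5
   vertex 4.0 5.1 1.9
   vertex 0.9 3.4 0.0
  endloop
 endfacet
 facet normal -0.786 0.600 0.149
  outer loop
   vertex 2.1 4.6 1.5
   vertex 0.9 3.4 0.0
   vertex 1.6 3.1 4.9
  endloop
 endfacet
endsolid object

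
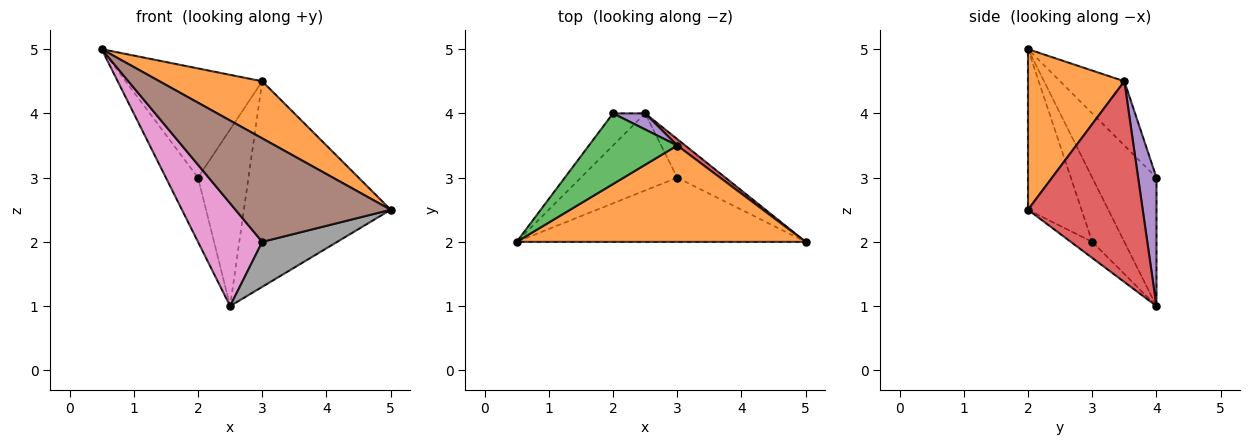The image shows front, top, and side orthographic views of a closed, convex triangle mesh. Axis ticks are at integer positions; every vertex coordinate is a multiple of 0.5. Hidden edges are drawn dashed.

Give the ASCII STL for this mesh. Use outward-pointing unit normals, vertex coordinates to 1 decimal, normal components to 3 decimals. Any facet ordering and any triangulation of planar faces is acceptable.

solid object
 facet normal -0.873 0.436 -0.218
  outer loop
   vertex 2.5 4.0 1.0
   vertex 0.5 2.0 5.0
   vertex 2.0 4.0 3.0
  endloop
 endfacet
 facet normal 0.431 -0.460 0.776
  outer loop
   vertex 3.0 3.5 4.5
   vertex 0.5 2.0 5.0
   vertex 5.0 2.0 2.5
  endloop
 endfacet
 facet normal -0.367 0.781 0.505
  outer loop
   vertex 3.0 3.5 4.5
   vertex 2.0 4.0 3.0
   vertex 0.5 2.0 5.0
  endloop
 endfacet
 facet normal 0.615 0.788 0.025
  outer loop
   vertex 3.0 3.5 4.5
   vertex 5.0 2.0 2.5
   vertex 2.5 4.0 1.0
  endloop
 endfacet
 facet normal 0.341 0.936 0.085
  outer loop
   vertex 3.0 3.5 4.5
   vertex 2.5 4.0 1.0
   vertex 2.0 4.0 3.0
  endloop
 endfacet
 facet normal -0.281 -0.815 -0.506
  outer loop
   vertex 3.0 3.0 2.0
   vertex 5.0 2.0 2.5
   vertex 0.5 2.0 5.0
  endloop
 endfacet
 facet normal -0.371 -0.743 -0.557
  outer loop
   vertex 3.0 3.0 2.0
   vertex 0.5 2.0 5.0
   vertex 2.5 4.0 1.0
  endloop
 endfacet
 facet normal -0.212 -0.742 -0.636
  outer loop
   vertex 3.0 3.0 2.0
   vertex 2.5 4.0 1.0
   vertex 5.0 2.0 2.5
  endloop
 endfacet
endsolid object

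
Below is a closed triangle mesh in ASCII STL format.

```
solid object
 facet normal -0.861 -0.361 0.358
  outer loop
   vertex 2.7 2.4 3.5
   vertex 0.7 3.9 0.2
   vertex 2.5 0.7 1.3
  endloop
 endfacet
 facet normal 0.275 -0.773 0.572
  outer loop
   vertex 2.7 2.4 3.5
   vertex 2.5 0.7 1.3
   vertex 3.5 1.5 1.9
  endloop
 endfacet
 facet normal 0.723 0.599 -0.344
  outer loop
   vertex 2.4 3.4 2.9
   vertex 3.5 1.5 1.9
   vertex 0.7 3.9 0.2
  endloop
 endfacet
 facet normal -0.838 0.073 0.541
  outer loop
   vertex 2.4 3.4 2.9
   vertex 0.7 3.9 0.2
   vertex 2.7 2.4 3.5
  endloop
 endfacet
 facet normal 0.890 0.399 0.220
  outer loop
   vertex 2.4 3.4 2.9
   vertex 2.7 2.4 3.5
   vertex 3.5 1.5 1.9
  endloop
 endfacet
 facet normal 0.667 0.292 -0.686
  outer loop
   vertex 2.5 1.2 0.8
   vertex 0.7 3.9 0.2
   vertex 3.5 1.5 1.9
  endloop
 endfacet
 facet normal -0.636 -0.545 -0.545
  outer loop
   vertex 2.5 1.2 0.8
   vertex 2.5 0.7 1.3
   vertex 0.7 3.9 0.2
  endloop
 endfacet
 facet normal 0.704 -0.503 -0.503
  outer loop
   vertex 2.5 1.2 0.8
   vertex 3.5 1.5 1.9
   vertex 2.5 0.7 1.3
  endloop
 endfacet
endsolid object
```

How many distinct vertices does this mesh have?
6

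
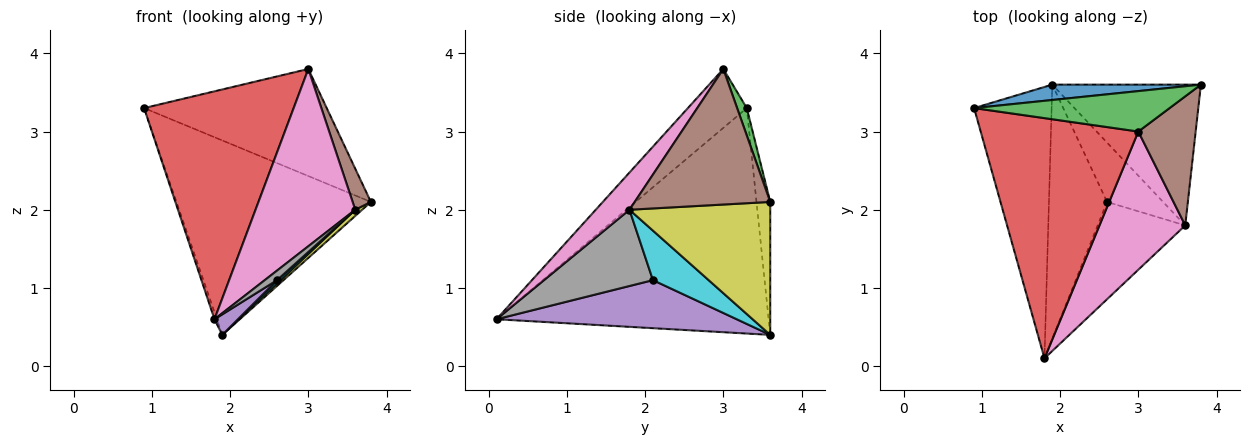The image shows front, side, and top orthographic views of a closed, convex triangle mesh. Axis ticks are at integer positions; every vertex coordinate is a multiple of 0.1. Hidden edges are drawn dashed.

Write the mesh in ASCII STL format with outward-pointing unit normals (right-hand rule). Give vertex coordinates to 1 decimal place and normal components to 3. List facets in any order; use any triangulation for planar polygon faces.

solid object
 facet normal -0.070 0.994 0.079
  outer loop
   vertex 1.9 3.6 0.4
   vertex 0.9 3.3 3.3
   vertex 3.8 3.6 2.1
  endloop
 endfacet
 facet normal -0.946 0.008 -0.325
  outer loop
   vertex 1.9 3.6 0.4
   vertex 1.8 0.1 0.6
   vertex 0.9 3.3 3.3
  endloop
 endfacet
 facet normal 0.049 0.934 0.353
  outer loop
   vertex 3.0 3.0 3.8
   vertex 3.8 3.6 2.1
   vertex 0.9 3.3 3.3
  endloop
 endfacet
 facet normal -0.262 -0.664 0.700
  outer loop
   vertex 3.0 3.0 3.8
   vertex 0.9 3.3 3.3
   vertex 1.8 0.1 0.6
  endloop
 endfacet
 facet normal 0.636 -0.062 -0.769
  outer loop
   vertex 2.6 2.1 1.1
   vertex 1.8 0.1 0.6
   vertex 1.9 3.6 0.4
  endloop
 endfacet
 facet normal 0.914 -0.123 0.387
  outer loop
   vertex 3.6 1.8 2.0
   vertex 3.8 3.6 2.1
   vertex 3.0 3.0 3.8
  endloop
 endfacet
 facet normal 0.258 -0.762 0.594
  outer loop
   vertex 3.6 1.8 2.0
   vertex 3.0 3.0 3.8
   vertex 1.8 0.1 0.6
  endloop
 endfacet
 facet normal 0.655 -0.074 -0.752
  outer loop
   vertex 3.6 1.8 2.0
   vertex 1.8 0.1 0.6
   vertex 2.6 2.1 1.1
  endloop
 endfacet
 facet normal 0.666 -0.033 -0.745
  outer loop
   vertex 3.6 1.8 2.0
   vertex 1.9 3.6 0.4
   vertex 3.8 3.6 2.1
  endloop
 endfacet
 facet normal 0.662 -0.041 -0.749
  outer loop
   vertex 3.6 1.8 2.0
   vertex 2.6 2.1 1.1
   vertex 1.9 3.6 0.4
  endloop
 endfacet
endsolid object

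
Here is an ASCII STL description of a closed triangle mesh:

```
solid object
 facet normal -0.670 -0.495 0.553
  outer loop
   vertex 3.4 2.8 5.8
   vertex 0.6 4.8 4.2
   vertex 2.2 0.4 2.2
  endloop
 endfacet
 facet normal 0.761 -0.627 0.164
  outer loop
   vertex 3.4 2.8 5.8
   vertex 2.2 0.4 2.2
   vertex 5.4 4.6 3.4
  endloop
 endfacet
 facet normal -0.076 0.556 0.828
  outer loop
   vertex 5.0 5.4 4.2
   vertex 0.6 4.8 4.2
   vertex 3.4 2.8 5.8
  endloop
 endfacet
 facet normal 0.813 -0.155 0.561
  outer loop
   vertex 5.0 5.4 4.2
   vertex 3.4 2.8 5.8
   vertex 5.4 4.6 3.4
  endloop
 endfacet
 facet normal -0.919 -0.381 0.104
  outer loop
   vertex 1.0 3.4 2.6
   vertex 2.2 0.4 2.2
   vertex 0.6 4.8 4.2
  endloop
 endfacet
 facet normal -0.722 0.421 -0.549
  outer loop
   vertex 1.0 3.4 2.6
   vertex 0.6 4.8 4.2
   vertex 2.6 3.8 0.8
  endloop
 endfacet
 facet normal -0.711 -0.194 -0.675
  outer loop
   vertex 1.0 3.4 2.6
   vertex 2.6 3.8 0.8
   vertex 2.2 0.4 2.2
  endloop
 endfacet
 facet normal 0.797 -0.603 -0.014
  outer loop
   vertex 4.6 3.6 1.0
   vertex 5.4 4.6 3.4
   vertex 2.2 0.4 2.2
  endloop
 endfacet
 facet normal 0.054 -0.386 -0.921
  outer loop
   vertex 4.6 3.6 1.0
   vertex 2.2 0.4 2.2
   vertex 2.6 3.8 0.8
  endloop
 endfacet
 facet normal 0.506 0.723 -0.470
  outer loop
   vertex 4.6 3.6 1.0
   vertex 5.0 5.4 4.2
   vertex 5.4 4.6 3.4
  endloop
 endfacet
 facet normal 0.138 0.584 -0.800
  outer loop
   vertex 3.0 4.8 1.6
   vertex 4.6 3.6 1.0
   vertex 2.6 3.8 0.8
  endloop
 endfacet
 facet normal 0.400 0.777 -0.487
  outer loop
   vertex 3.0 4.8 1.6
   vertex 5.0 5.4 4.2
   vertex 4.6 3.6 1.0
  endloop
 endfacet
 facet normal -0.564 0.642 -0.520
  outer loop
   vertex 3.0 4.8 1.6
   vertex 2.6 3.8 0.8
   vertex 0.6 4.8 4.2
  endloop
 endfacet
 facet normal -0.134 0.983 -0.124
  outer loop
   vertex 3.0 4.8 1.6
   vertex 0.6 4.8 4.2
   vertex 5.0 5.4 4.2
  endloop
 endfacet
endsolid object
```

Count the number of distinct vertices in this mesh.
9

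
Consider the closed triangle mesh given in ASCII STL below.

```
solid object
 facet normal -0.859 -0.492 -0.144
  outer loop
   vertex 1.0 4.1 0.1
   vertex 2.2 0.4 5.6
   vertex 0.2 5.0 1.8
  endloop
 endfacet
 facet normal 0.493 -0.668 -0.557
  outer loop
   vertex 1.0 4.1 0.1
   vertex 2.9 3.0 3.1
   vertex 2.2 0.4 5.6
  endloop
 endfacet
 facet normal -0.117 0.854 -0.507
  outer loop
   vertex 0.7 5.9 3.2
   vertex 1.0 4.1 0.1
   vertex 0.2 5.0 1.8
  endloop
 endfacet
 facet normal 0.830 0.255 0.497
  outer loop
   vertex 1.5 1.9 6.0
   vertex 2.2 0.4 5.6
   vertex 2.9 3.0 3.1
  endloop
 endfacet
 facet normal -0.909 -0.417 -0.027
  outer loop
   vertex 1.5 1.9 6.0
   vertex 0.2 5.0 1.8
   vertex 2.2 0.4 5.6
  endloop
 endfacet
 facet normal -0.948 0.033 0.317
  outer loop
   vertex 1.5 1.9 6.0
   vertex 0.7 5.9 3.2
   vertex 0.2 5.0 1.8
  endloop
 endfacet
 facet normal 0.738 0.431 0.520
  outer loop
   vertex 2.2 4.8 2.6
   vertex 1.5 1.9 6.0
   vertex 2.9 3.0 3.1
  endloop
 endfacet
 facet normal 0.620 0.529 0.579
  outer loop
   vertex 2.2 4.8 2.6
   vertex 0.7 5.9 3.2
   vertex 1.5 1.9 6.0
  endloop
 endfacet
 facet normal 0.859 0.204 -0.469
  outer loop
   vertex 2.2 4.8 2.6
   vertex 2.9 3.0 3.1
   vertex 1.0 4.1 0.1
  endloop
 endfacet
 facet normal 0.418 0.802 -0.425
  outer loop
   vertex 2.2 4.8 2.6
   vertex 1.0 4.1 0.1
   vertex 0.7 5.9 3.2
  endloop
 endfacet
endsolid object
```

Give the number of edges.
15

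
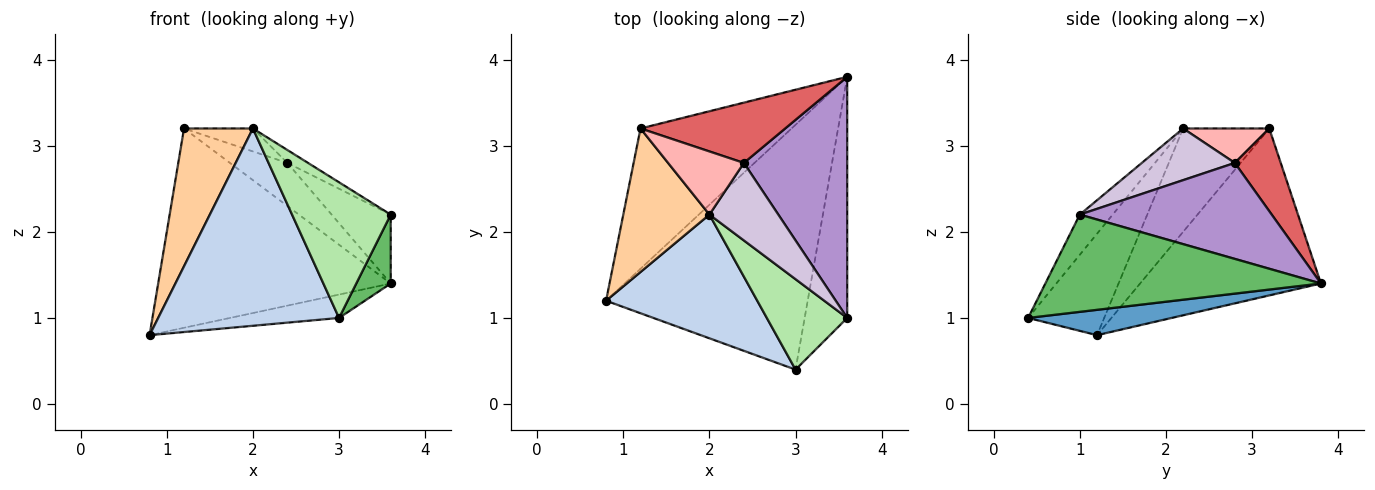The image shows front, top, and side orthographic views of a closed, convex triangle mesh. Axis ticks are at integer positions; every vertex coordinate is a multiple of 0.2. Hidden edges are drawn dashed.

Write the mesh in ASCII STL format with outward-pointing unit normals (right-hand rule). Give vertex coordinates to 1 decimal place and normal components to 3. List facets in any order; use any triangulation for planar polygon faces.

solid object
 facet normal 0.124 0.094 -0.988
  outer loop
   vertex 3.0 0.4 1.0
   vertex 0.8 1.2 0.8
   vertex 3.6 3.8 1.4
  endloop
 endfacet
 facet normal -0.336 -0.798 0.500
  outer loop
   vertex 2.0 2.2 3.2
   vertex 0.8 1.2 0.8
   vertex 3.0 0.4 1.0
  endloop
 endfacet
 facet normal -0.537 0.690 -0.486
  outer loop
   vertex 1.2 3.2 3.2
   vertex 3.6 3.8 1.4
   vertex 0.8 1.2 0.8
  endloop
 endfacet
 facet normal -0.654 -0.524 0.545
  outer loop
   vertex 1.2 3.2 3.2
   vertex 0.8 1.2 0.8
   vertex 2.0 2.2 3.2
  endloop
 endfacet
 facet normal 0.910 -0.114 -0.398
  outer loop
   vertex 3.6 1.0 2.2
   vertex 3.0 0.4 1.0
   vertex 3.6 3.8 1.4
  endloop
 endfacet
 facet normal -0.267 -0.802 0.535
  outer loop
   vertex 3.6 1.0 2.2
   vertex 2.0 2.2 3.2
   vertex 3.0 0.4 1.0
  endloop
 endfacet
 facet normal 0.422 0.527 0.738
  outer loop
   vertex 2.4 2.8 2.8
   vertex 3.6 3.8 1.4
   vertex 1.2 3.2 3.2
  endloop
 endfacet
 facet normal 0.393 0.314 0.864
  outer loop
   vertex 2.4 2.8 2.8
   vertex 1.2 3.2 3.2
   vertex 2.0 2.2 3.2
  endloop
 endfacet
 facet normal 0.666 0.205 0.717
  outer loop
   vertex 2.4 2.8 2.8
   vertex 3.6 1.0 2.2
   vertex 3.6 3.8 1.4
  endloop
 endfacet
 facet normal 0.595 0.132 0.793
  outer loop
   vertex 2.4 2.8 2.8
   vertex 2.0 2.2 3.2
   vertex 3.6 1.0 2.2
  endloop
 endfacet
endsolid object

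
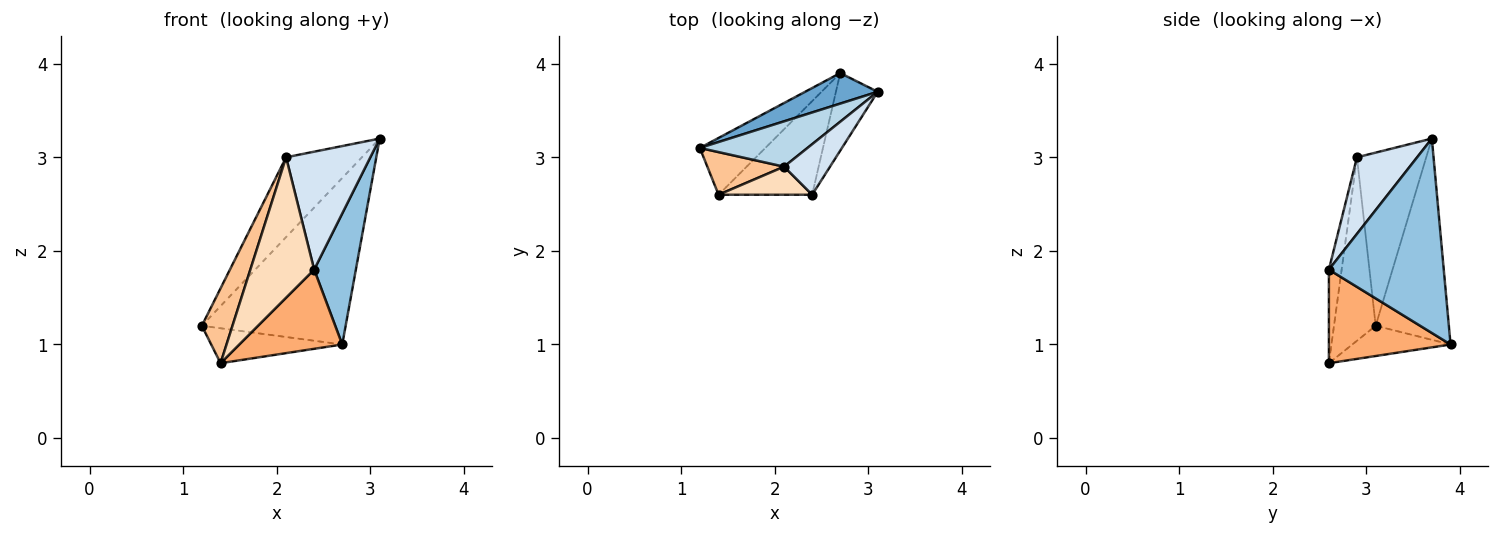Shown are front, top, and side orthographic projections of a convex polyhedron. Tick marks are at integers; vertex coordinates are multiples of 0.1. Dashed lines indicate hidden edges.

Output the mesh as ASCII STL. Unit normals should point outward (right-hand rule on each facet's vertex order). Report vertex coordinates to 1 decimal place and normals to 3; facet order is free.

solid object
 facet normal -0.448 0.880 0.161
  outer loop
   vertex 2.7 3.9 1.0
   vertex 1.2 3.1 1.2
   vertex 3.1 3.7 3.2
  endloop
 endfacet
 facet normal 0.921 -0.334 -0.198
  outer loop
   vertex 2.7 3.9 1.0
   vertex 3.1 3.7 3.2
   vertex 2.4 2.6 1.8
  endloop
 endfacet
 facet normal -0.622 0.681 0.387
  outer loop
   vertex 2.1 2.9 3.0
   vertex 3.1 3.7 3.2
   vertex 1.2 3.1 1.2
  endloop
 endfacet
 facet normal 0.549 -0.768 0.329
  outer loop
   vertex 2.1 2.9 3.0
   vertex 2.4 2.6 1.8
   vertex 3.1 3.7 3.2
  endloop
 endfacet
 facet normal -0.366 0.488 -0.793
  outer loop
   vertex 1.4 2.6 0.8
   vertex 1.2 3.1 1.2
   vertex 2.7 3.9 1.0
  endloop
 endfacet
 facet normal 0.607 -0.513 -0.607
  outer loop
   vertex 1.4 2.6 0.8
   vertex 2.7 3.9 1.0
   vertex 2.4 2.6 1.8
  endloop
 endfacet
 facet normal -0.764 -0.561 0.319
  outer loop
   vertex 1.4 2.6 0.8
   vertex 2.1 2.9 3.0
   vertex 1.2 3.1 1.2
  endloop
 endfacet
 facet normal -0.192 -0.962 0.192
  outer loop
   vertex 1.4 2.6 0.8
   vertex 2.4 2.6 1.8
   vertex 2.1 2.9 3.0
  endloop
 endfacet
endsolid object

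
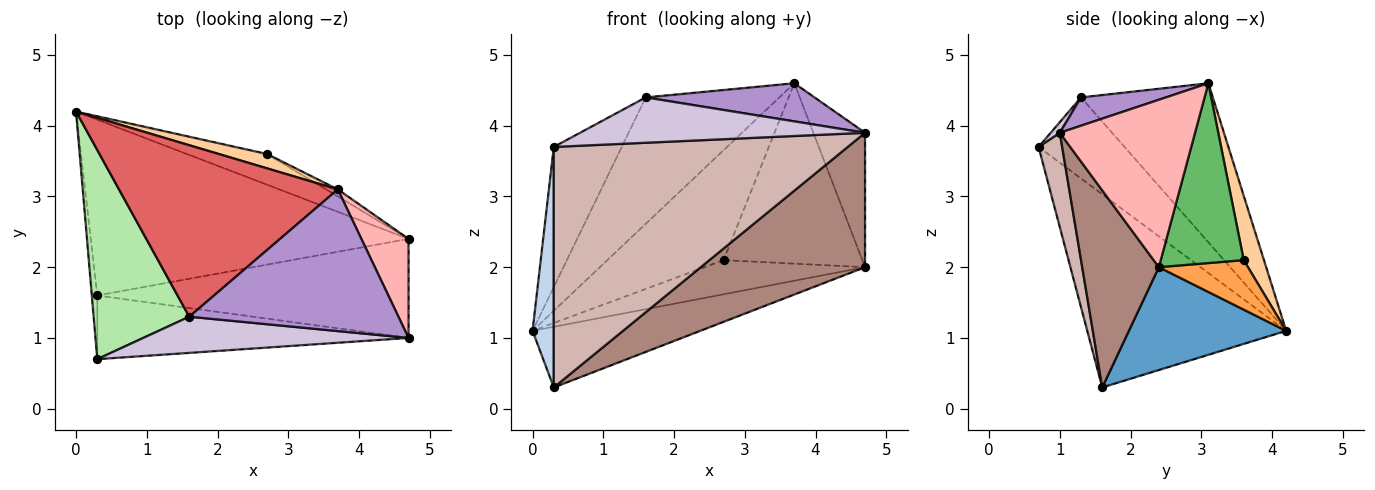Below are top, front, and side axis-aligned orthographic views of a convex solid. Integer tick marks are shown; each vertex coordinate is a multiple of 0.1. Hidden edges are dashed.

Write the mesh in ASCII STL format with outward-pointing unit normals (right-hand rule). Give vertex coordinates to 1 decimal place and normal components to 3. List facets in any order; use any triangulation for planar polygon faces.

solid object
 facet normal 0.293 0.312 -0.904
  outer loop
   vertex 0.3 1.6 0.3
   vertex 0.0 4.2 1.1
   vertex 4.7 2.4 2.0
  endloop
 endfacet
 facet normal -0.994 -0.106 -0.028
  outer loop
   vertex 0.3 1.6 0.3
   vertex 0.3 0.7 3.7
   vertex 0.0 4.2 1.1
  endloop
 endfacet
 facet normal 0.382 0.687 -0.618
  outer loop
   vertex 2.7 3.6 2.1
   vertex 4.7 2.4 2.0
   vertex 0.0 4.2 1.1
  endloop
 endfacet
 facet normal 0.170 0.977 0.127
  outer loop
   vertex 2.7 3.6 2.1
   vertex 0.0 4.2 1.1
   vertex 3.7 3.1 4.6
  endloop
 endfacet
 facet normal 0.513 0.858 -0.034
  outer loop
   vertex 2.7 3.6 2.1
   vertex 3.7 3.1 4.6
   vertex 4.7 2.4 2.0
  endloop
 endfacet
 facet normal -0.576 0.455 0.679
  outer loop
   vertex 1.6 1.3 4.4
   vertex 0.0 4.2 1.1
   vertex 0.3 0.7 3.7
  endloop
 endfacet
 facet normal -0.505 0.512 0.695
  outer loop
   vertex 1.6 1.3 4.4
   vertex 3.7 3.1 4.6
   vertex 0.0 4.2 1.1
  endloop
 endfacet
 facet normal 0.903 0.345 0.254
  outer loop
   vertex 4.7 1.0 3.9
   vertex 4.7 2.4 2.0
   vertex 3.7 3.1 4.6
  endloop
 endfacet
 facet normal 0.130 -0.258 0.958
  outer loop
   vertex 4.7 1.0 3.9
   vertex 3.7 3.1 4.6
   vertex 1.6 1.3 4.4
  endloop
 endfacet
 facet normal 0.025 -0.781 0.623
  outer loop
   vertex 4.7 1.0 3.9
   vertex 1.6 1.3 4.4
   vertex 0.3 0.7 3.7
  endloop
 endfacet
 facet normal 0.352 -0.754 -0.555
  outer loop
   vertex 4.7 1.0 3.9
   vertex 0.3 1.6 0.3
   vertex 4.7 2.4 2.0
  endloop
 endfacet
 facet normal 0.077 -0.964 -0.255
  outer loop
   vertex 4.7 1.0 3.9
   vertex 0.3 0.7 3.7
   vertex 0.3 1.6 0.3
  endloop
 endfacet
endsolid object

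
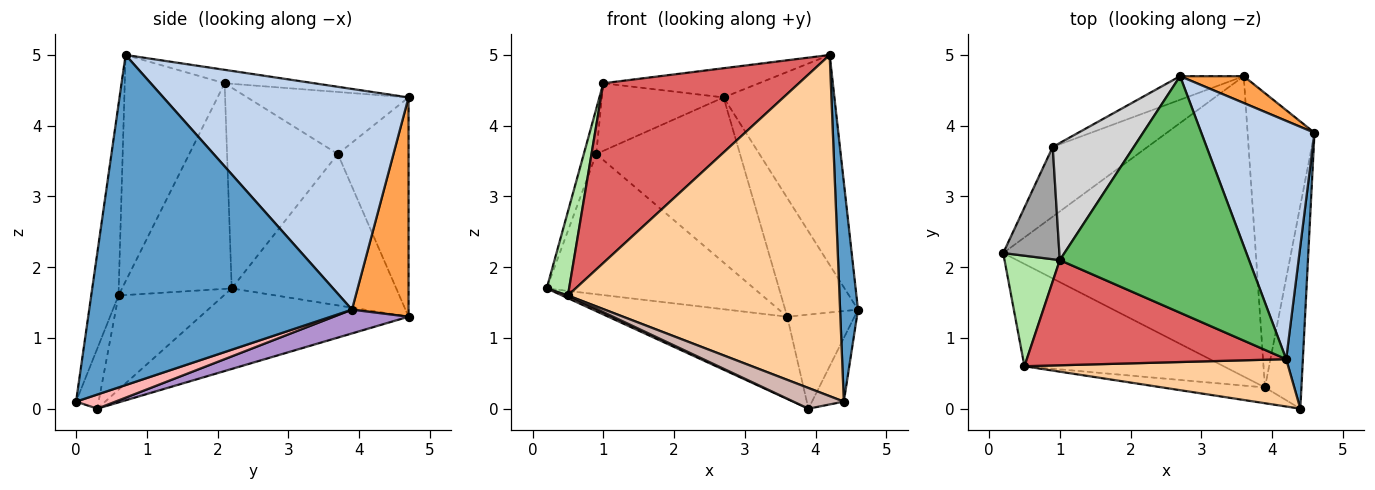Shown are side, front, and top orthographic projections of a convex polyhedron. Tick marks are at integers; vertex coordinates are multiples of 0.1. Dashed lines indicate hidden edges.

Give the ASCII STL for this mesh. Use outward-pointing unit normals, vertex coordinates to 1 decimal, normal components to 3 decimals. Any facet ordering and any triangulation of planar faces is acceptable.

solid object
 facet normal 0.996 -0.068 0.050
  outer loop
   vertex 4.2 0.7 5.0
   vertex 4.4 0.0 0.1
   vertex 4.6 3.9 1.4
  endloop
 endfacet
 facet normal 0.826 0.373 0.423
  outer loop
   vertex 2.7 4.7 4.4
   vertex 4.2 0.7 5.0
   vertex 4.6 3.9 1.4
  endloop
 endfacet
 facet normal 0.604 0.777 0.175
  outer loop
   vertex 3.6 4.7 1.3
   vertex 2.7 4.7 4.4
   vertex 4.6 3.9 1.4
  endloop
 endfacet
 facet normal -0.099 -0.986 0.137
  outer loop
   vertex 0.5 0.6 1.6
   vertex 4.4 0.0 0.1
   vertex 4.2 0.7 5.0
  endloop
 endfacet
 facet normal -0.070 0.122 0.990
  outer loop
   vertex 1.0 2.1 4.6
   vertex 4.2 0.7 5.0
   vertex 2.7 4.7 4.4
  endloop
 endfacet
 facet normal -0.947 -0.194 0.255
  outer loop
   vertex 1.0 2.1 4.6
   vertex 0.2 2.2 1.7
   vertex 0.5 0.6 1.6
  endloop
 endfacet
 facet normal -0.403 -0.790 0.462
  outer loop
   vertex 1.0 2.1 4.6
   vertex 0.5 0.6 1.6
   vertex 4.2 0.7 5.0
  endloop
 endfacet
 facet normal 0.347 0.280 -0.895
  outer loop
   vertex 3.9 0.3 0.0
   vertex 4.6 3.9 1.4
   vertex 4.4 0.0 0.1
  endloop
 endfacet
 facet normal 0.321 0.288 -0.902
  outer loop
   vertex 3.9 0.3 0.0
   vertex 3.6 4.7 1.3
   vertex 4.6 3.9 1.4
  endloop
 endfacet
 facet normal -0.294 0.252 -0.922
  outer loop
   vertex 3.9 0.3 0.0
   vertex 0.2 2.2 1.7
   vertex 3.6 4.7 1.3
  endloop
 endfacet
 facet normal -0.427 -0.024 -0.904
  outer loop
   vertex 3.9 0.3 0.0
   vertex 0.5 0.6 1.6
   vertex 0.2 2.2 1.7
  endloop
 endfacet
 facet normal -0.335 -0.749 -0.572
  outer loop
   vertex 3.9 0.3 0.0
   vertex 4.4 0.0 0.1
   vertex 0.5 0.6 1.6
  endloop
 endfacet
 facet normal -0.579 0.730 -0.363
  outer loop
   vertex 0.9 3.7 3.6
   vertex 3.6 4.7 1.3
   vertex 0.2 2.2 1.7
  endloop
 endfacet
 facet normal -0.438 0.890 -0.127
  outer loop
   vertex 0.9 3.7 3.6
   vertex 2.7 4.7 4.4
   vertex 3.6 4.7 1.3
  endloop
 endfacet
 facet normal -0.957 0.108 0.268
  outer loop
   vertex 0.9 3.7 3.6
   vertex 0.2 2.2 1.7
   vertex 1.0 2.1 4.6
  endloop
 endfacet
 facet normal -0.552 0.417 0.722
  outer loop
   vertex 0.9 3.7 3.6
   vertex 1.0 2.1 4.6
   vertex 2.7 4.7 4.4
  endloop
 endfacet
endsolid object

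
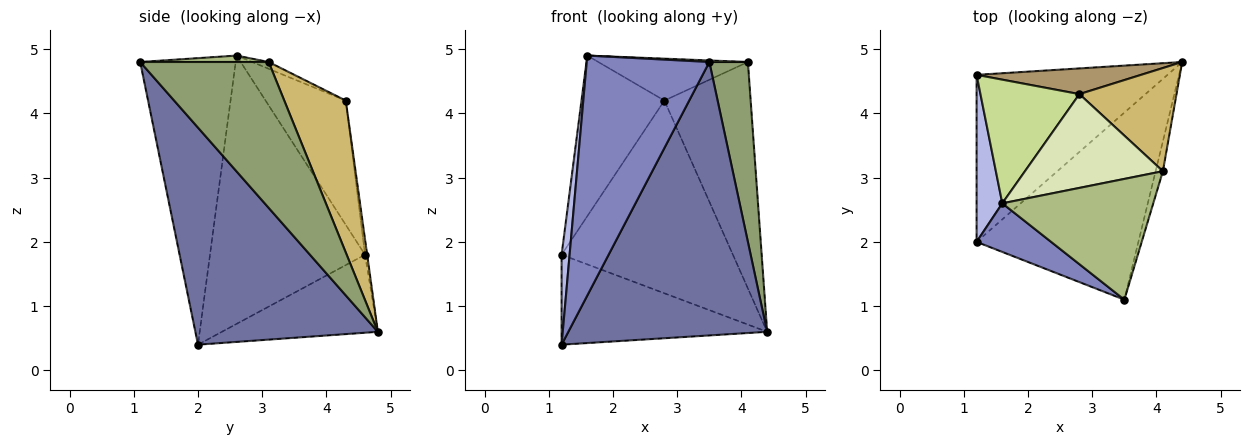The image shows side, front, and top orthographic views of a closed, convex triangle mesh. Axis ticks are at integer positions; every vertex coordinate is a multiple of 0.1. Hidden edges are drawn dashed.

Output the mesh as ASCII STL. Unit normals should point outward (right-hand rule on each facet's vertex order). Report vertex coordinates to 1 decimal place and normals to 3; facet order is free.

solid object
 facet normal 0.604 -0.658 -0.450
  outer loop
   vertex 3.5 1.1 4.8
   vertex 1.2 2.0 0.4
   vertex 4.4 4.8 0.6
  endloop
 endfacet
 facet normal -0.607 -0.779 0.158
  outer loop
   vertex 1.6 2.6 4.9
   vertex 1.2 2.0 0.4
   vertex 3.5 1.1 4.8
  endloop
 endfacet
 facet normal -0.339 0.446 -0.828
  outer loop
   vertex 1.2 4.6 1.8
   vertex 4.4 4.8 0.6
   vertex 1.2 2.0 0.4
  endloop
 endfacet
 facet normal -0.994 -0.051 0.095
  outer loop
   vertex 1.2 4.6 1.8
   vertex 1.2 2.0 0.4
   vertex 1.6 2.6 4.9
  endloop
 endfacet
 facet normal 0.957 -0.287 -0.048
  outer loop
   vertex 4.1 3.1 4.8
   vertex 3.5 1.1 4.8
   vertex 4.4 4.8 0.6
  endloop
 endfacet
 facet normal 0.043 -0.013 0.999
  outer loop
   vertex 4.1 3.1 4.8
   vertex 1.6 2.6 4.9
   vertex 3.5 1.1 4.8
  endloop
 endfacet
 facet normal -0.608 0.629 0.484
  outer loop
   vertex 2.8 4.3 4.2
   vertex 1.2 4.6 1.8
   vertex 1.6 2.6 4.9
  endloop
 endfacet
 facet normal -0.045 0.407 0.912
  outer loop
   vertex 2.8 4.3 4.2
   vertex 1.6 2.6 4.9
   vertex 4.1 3.1 4.8
  endloop
 endfacet
 facet normal -0.012 0.991 0.132
  outer loop
   vertex 2.8 4.3 4.2
   vertex 4.4 4.8 0.6
   vertex 1.2 4.6 1.8
  endloop
 endfacet
 facet normal 0.544 0.763 0.348
  outer loop
   vertex 2.8 4.3 4.2
   vertex 4.1 3.1 4.8
   vertex 4.4 4.8 0.6
  endloop
 endfacet
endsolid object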